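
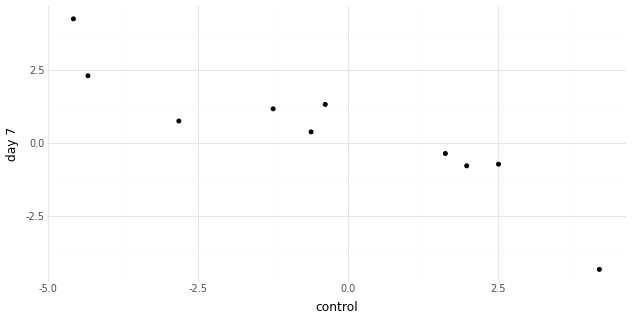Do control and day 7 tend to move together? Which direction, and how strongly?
Points are negatively correlated; strong (|r| ≈ 0.9).

negative, strong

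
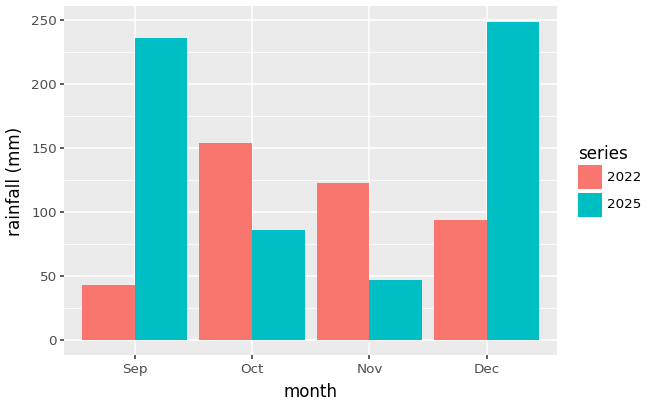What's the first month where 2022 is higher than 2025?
Oct

Sep: 2022 ≈ 50 vs 2025 ≈ 225 (not yet); Oct: 2022 ≈ 150 vs 2025 ≈ 75 (first crossover).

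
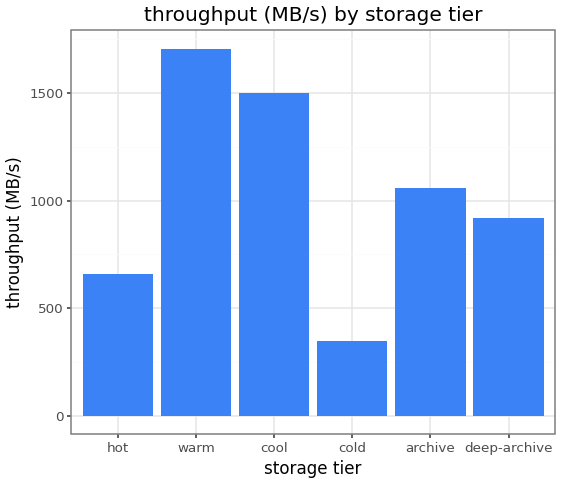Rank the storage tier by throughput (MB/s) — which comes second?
cool

Top 3: warm ≈ 1800, cool ≈ 1400, archive ≈ 1000.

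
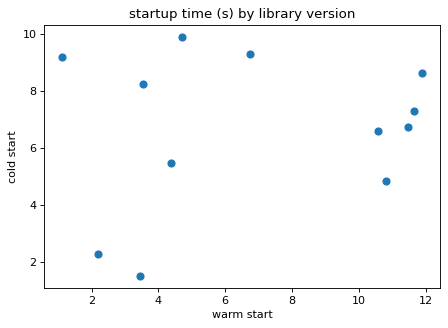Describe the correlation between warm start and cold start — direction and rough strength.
no clear correlation

Points are roughly uncorrelated; weak (|r| ≈ 0.2).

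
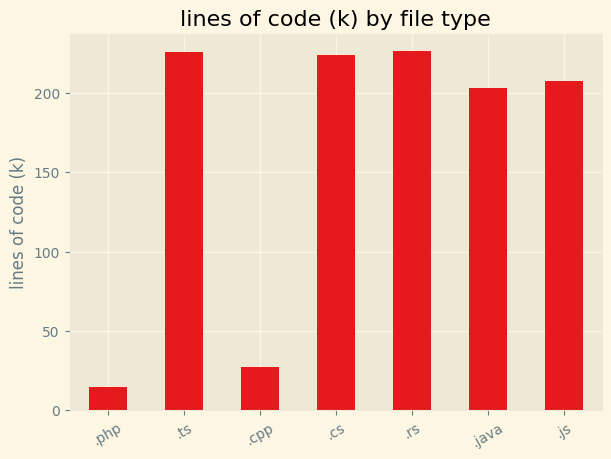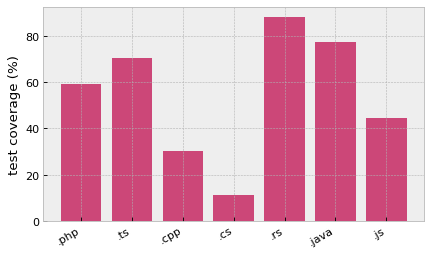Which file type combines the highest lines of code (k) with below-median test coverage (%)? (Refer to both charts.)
Chart 2 median test coverage (%) ≈ 60; below-median file types: .cpp, .cs, .js. Among those, .cs has the highest lines of code (k) (≈ 225).

.cs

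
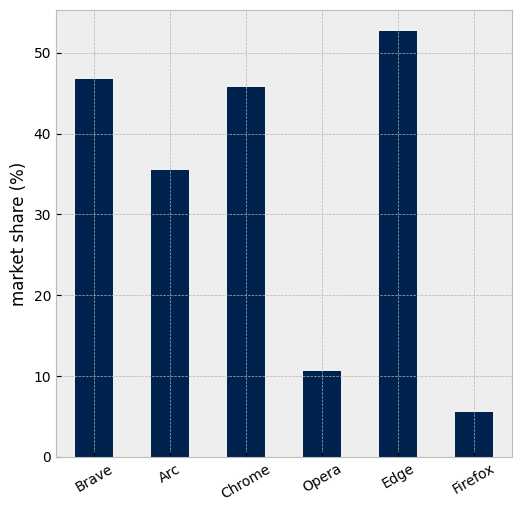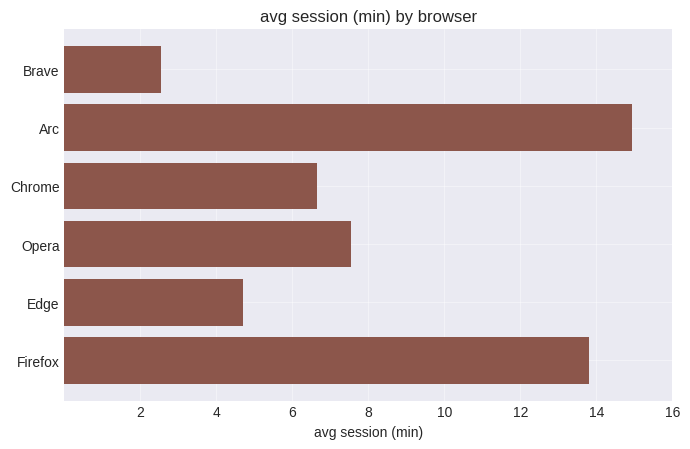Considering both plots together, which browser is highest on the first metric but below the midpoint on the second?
Chart 2 median avg session (min) ≈ 8; below-median browsers: Brave, Chrome, Edge. Among those, Edge has the highest market share (%) (≈ 55).

Edge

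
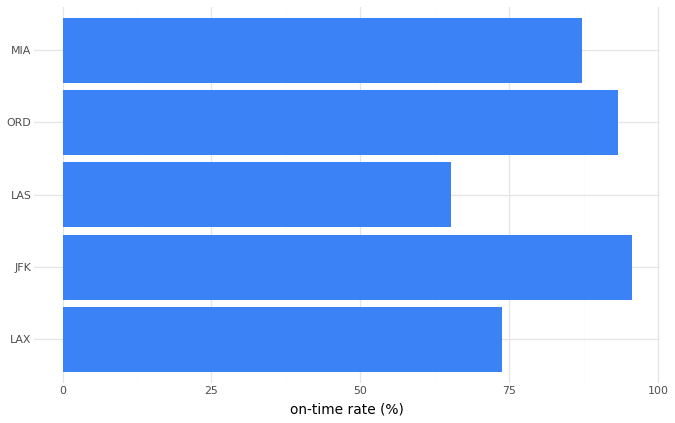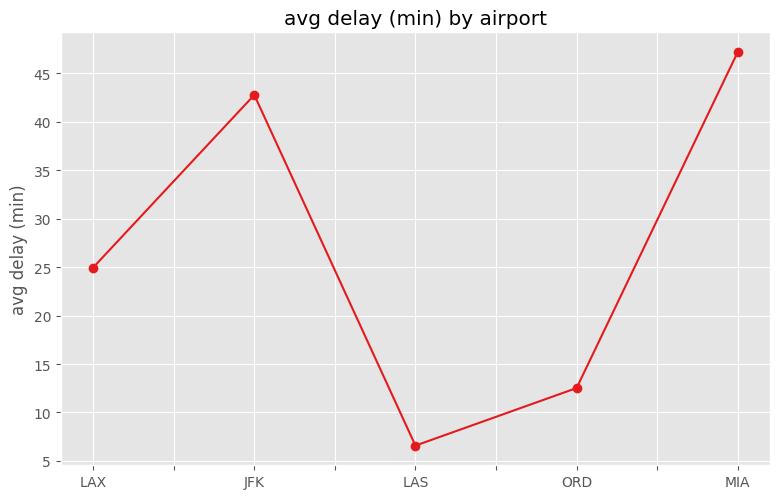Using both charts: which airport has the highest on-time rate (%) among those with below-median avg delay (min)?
ORD

Chart 2 median avg delay (min) ≈ 25; below-median airports: LAS, ORD. Among those, ORD has the highest on-time rate (%) (≈ 90).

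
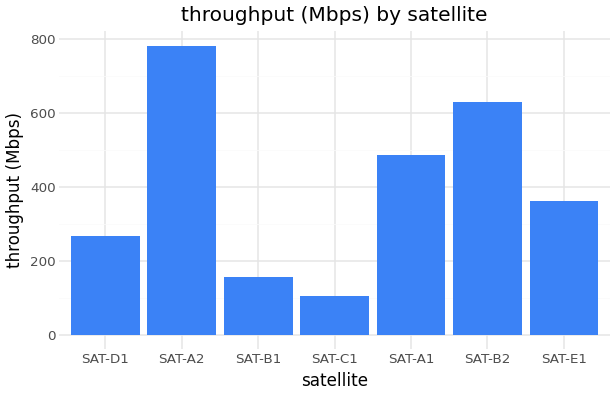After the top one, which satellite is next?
Top 3: SAT-A2 ≈ 800, SAT-B2 ≈ 600, SAT-A1 ≈ 500.

SAT-B2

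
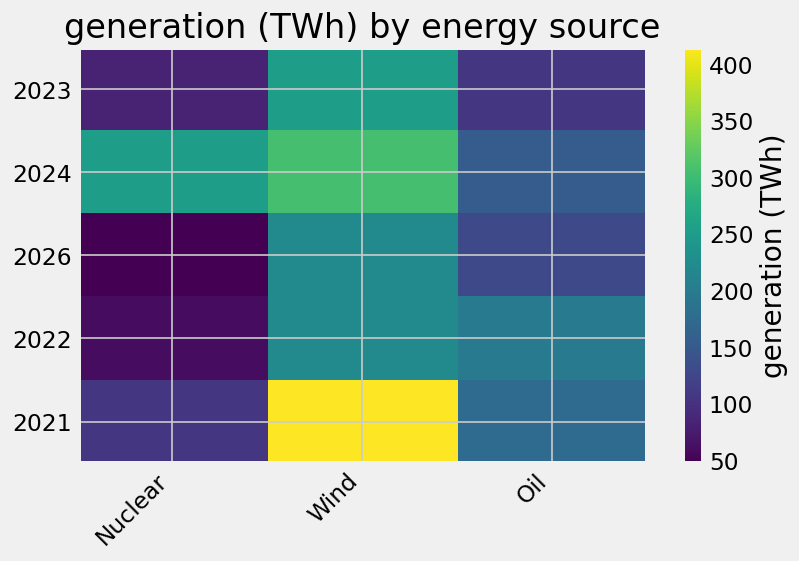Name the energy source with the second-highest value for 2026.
Oil

Top 3 for 2026: Wind ≈ 200, Oil ≈ 150, Nuclear ≈ 50.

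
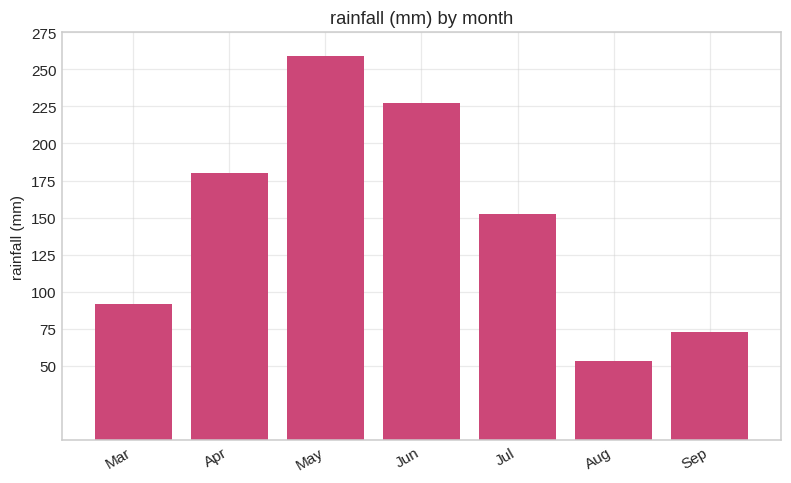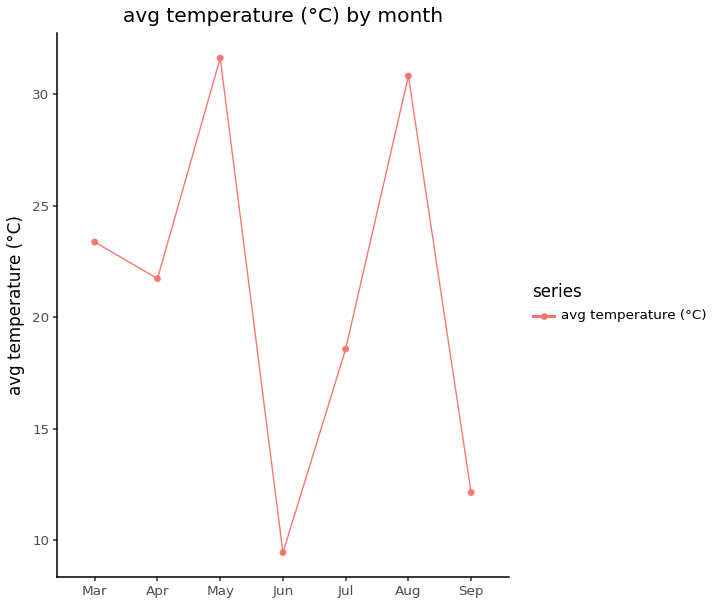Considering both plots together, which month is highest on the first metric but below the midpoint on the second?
Chart 2 median avg temperature (°C) ≈ 20; below-median months: Jun, Jul, Sep. Among those, Jun has the highest rainfall (mm) (≈ 225).

Jun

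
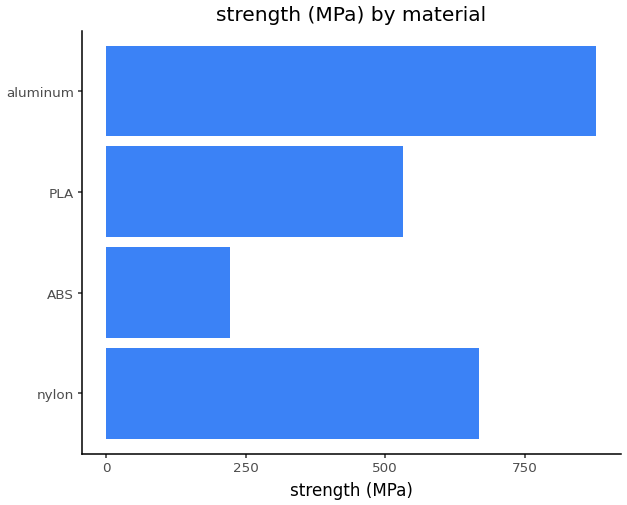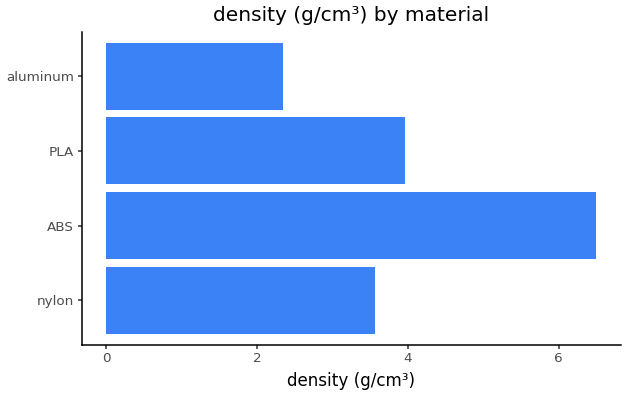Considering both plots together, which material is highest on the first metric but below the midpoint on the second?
Chart 2 median density (g/cm³) ≈ 4; below-median materials: nylon, aluminum. Among those, aluminum has the highest strength (MPa) (≈ 900).

aluminum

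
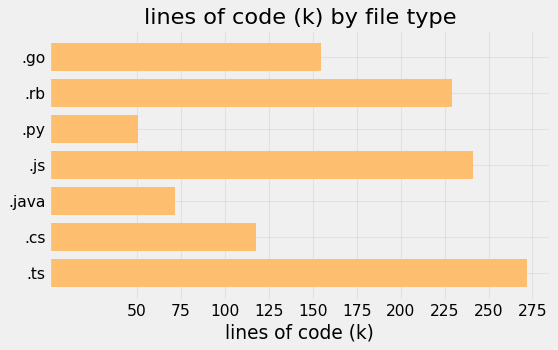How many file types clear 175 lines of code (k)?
3

Above 175: .rb, .js, .ts.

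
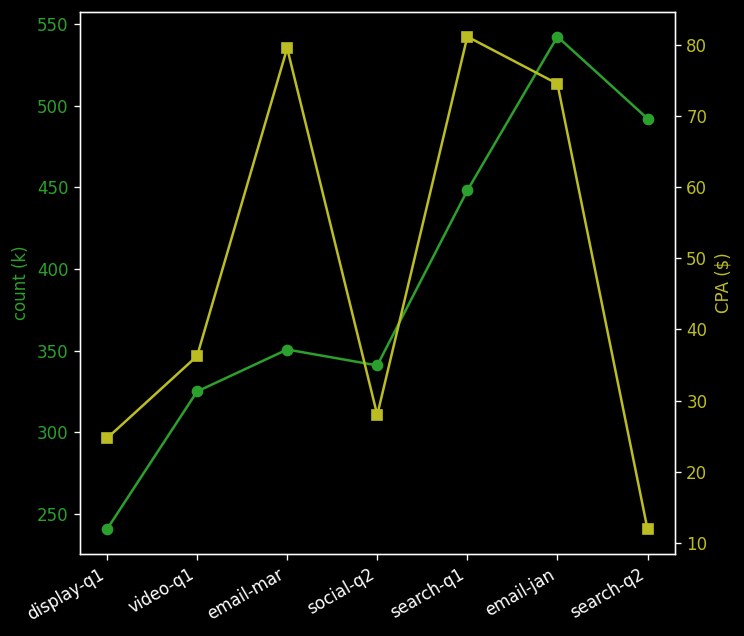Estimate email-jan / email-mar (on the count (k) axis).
≈ 1.57×

email-jan ≈ 550, email-mar ≈ 350; 550/350 ≈ 1.57.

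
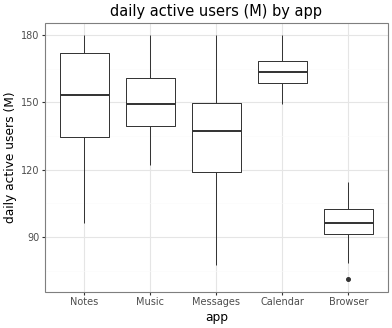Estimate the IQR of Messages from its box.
≈ 30

Q3 ≈ 150, Q1 ≈ 120; IQR ≈ 30.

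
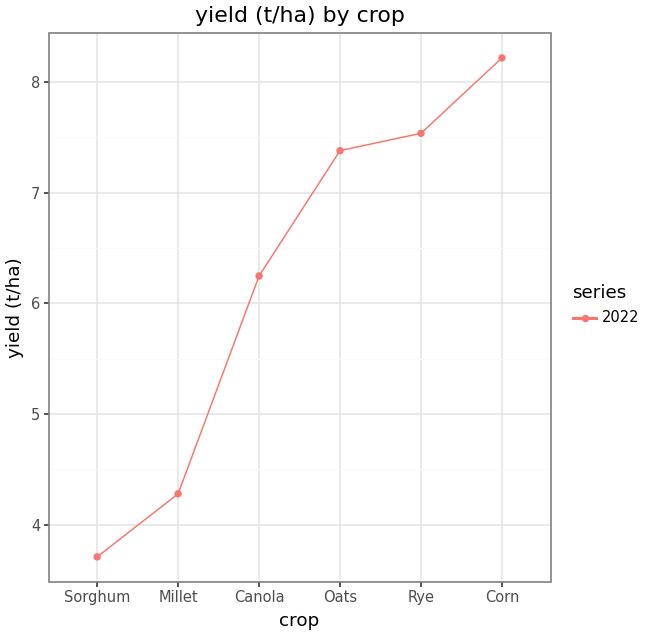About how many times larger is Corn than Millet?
Corn ≈ 8.0, Millet ≈ 4.5; 8.0/4.5 ≈ 1.78.

≈ 1.78×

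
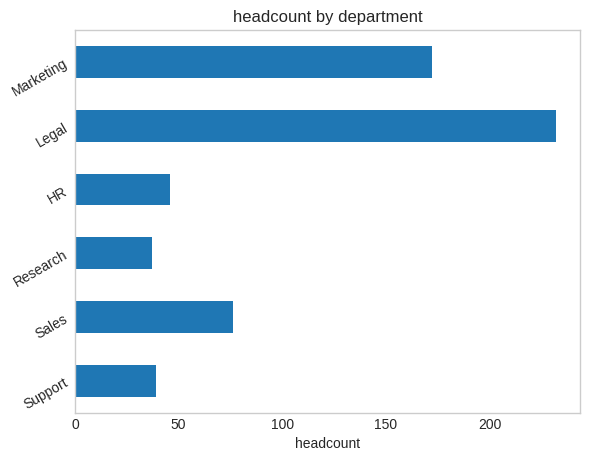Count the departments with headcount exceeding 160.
2

Above 160: Legal, Marketing.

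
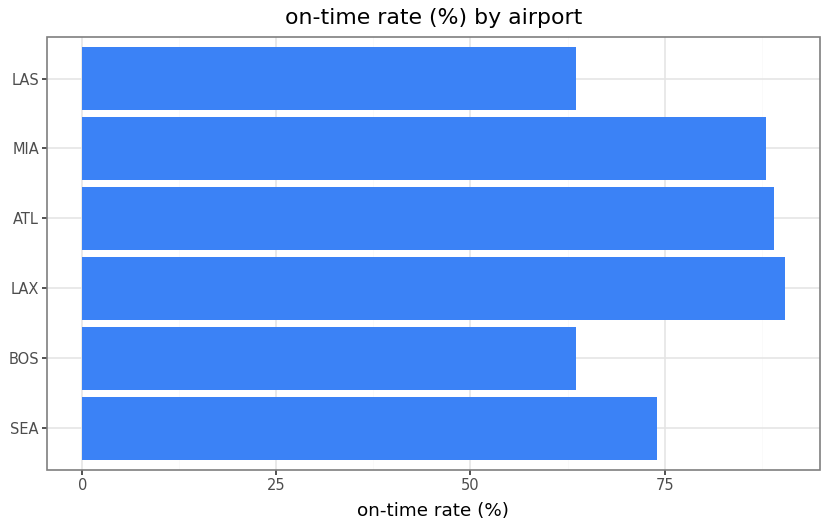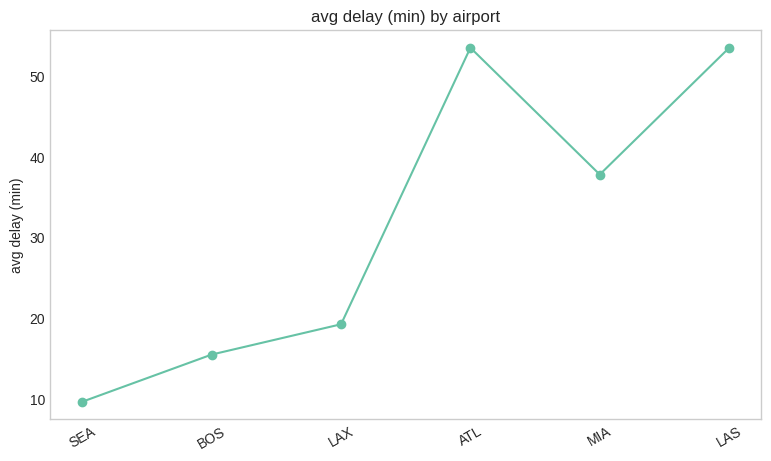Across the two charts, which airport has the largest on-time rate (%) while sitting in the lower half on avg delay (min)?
Chart 2 median avg delay (min) ≈ 30; below-median airports: SEA, BOS, LAX. Among those, LAX has the highest on-time rate (%) (≈ 90).

LAX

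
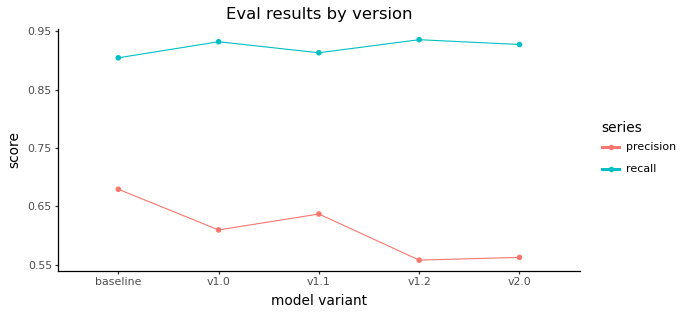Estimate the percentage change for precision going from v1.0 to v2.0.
v1.0 ≈ 0.60, v2.0 ≈ 0.55; (0.55 − 0.60) / 0.60 ≈ -8.3%.

≈ -8.3%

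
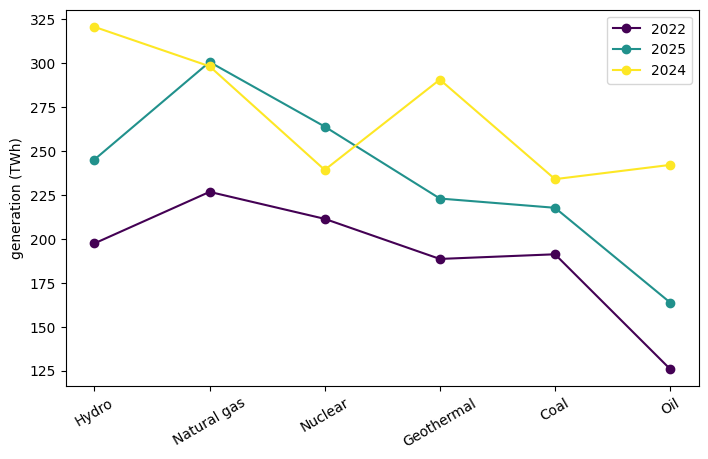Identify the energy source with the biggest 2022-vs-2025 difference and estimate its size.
Natural gas: 2022 ≈ 220, 2025 ≈ 300 → gap ≈ 80. Next-largest (Nuclear) is only ≈ 40.

Natural gas, ≈ 80 TWh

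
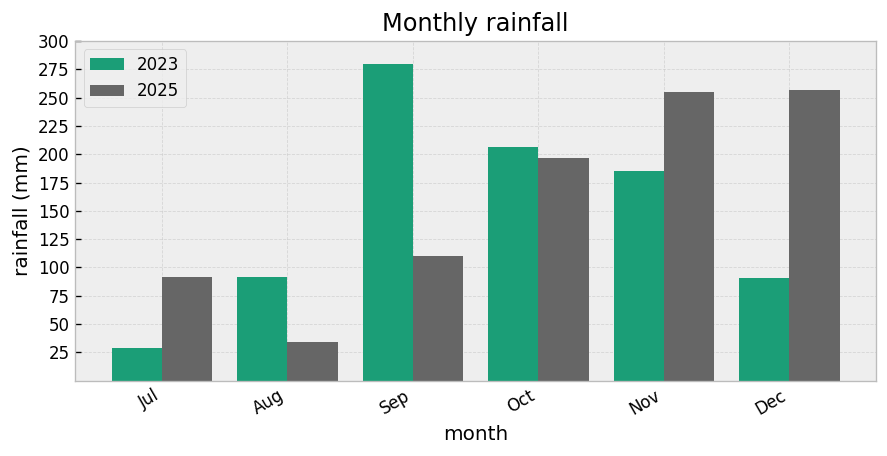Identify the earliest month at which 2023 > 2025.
Jul: 2023 ≈ 25 vs 2025 ≈ 100 (not yet); Aug: 2023 ≈ 100 vs 2025 ≈ 25 (first crossover).

Aug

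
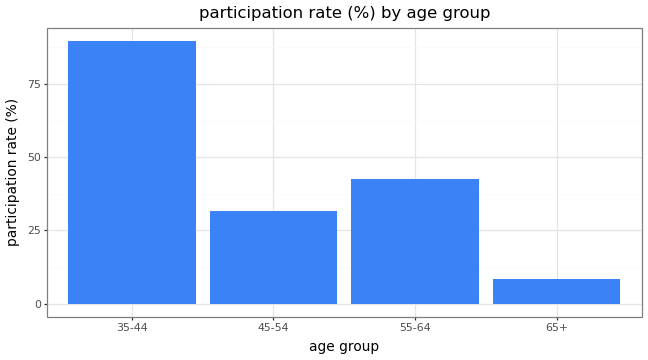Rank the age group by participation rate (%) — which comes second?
Top 3: 35-44 ≈ 90, 55-64 ≈ 40, 45-54 ≈ 30.

55-64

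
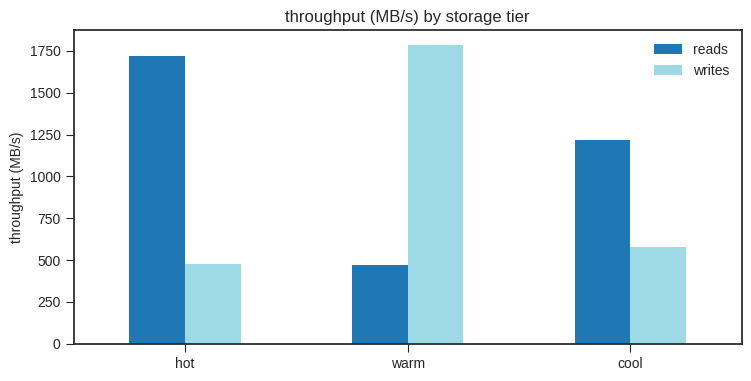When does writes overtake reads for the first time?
hot: writes ≈ 400 vs reads ≈ 1800 (not yet); warm: writes ≈ 1800 vs reads ≈ 400 (first crossover).

warm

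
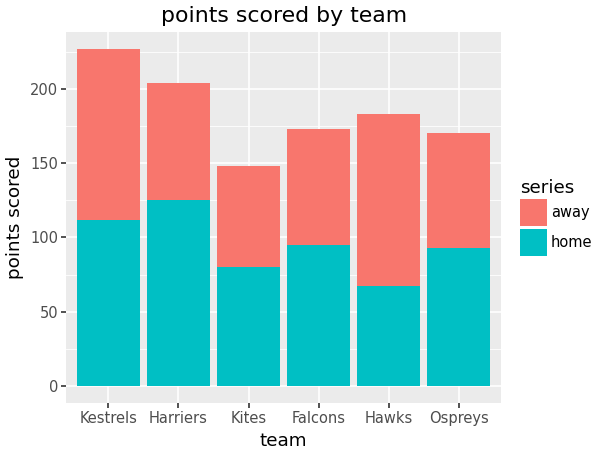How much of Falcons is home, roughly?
≈ 100

home top ≈ 100, bottom ≈ 0; segment ≈ 100.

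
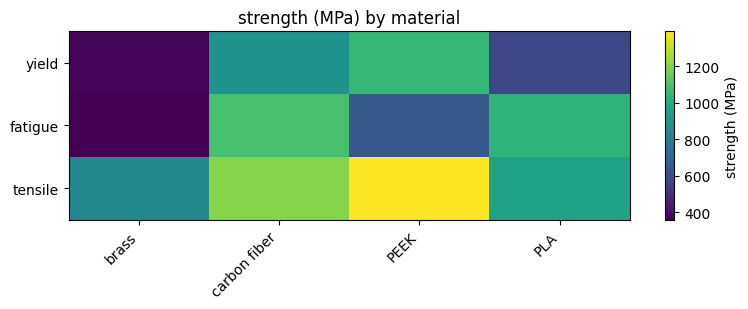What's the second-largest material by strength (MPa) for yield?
Top 3 for yield: PEEK ≈ 1000, carbon fiber ≈ 900, PLA ≈ 600.

carbon fiber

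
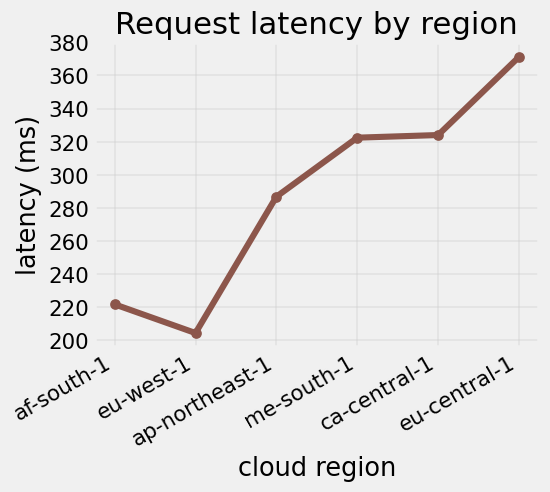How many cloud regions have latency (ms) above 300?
3

Above 300: me-south-1, ca-central-1, eu-central-1.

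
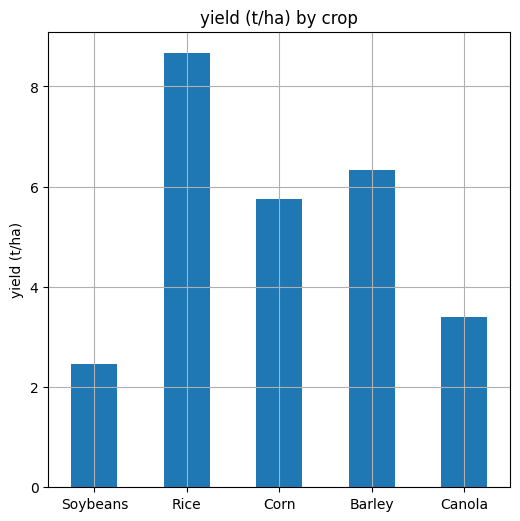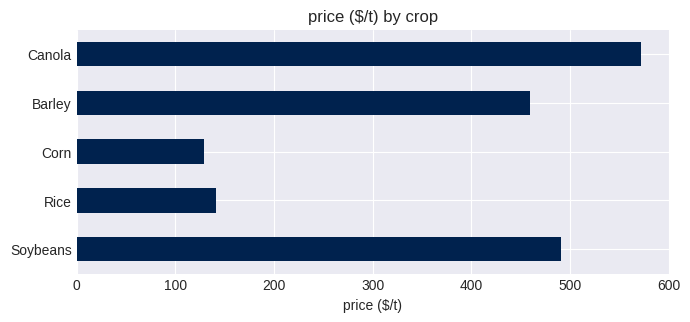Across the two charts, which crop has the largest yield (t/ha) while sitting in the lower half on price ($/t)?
Rice

Chart 2 median price ($/t) ≈ 500; below-median crops: Rice, Corn. Among those, Rice has the highest yield (t/ha) (≈ 9).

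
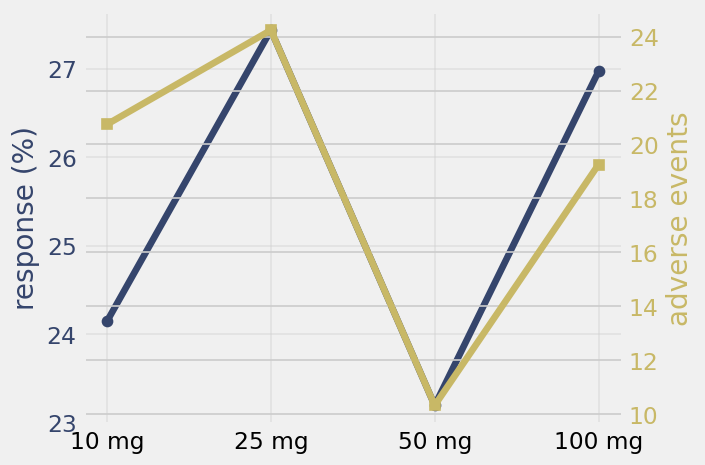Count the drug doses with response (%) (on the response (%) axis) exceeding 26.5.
2

Above 26.5: 25 mg, 100 mg.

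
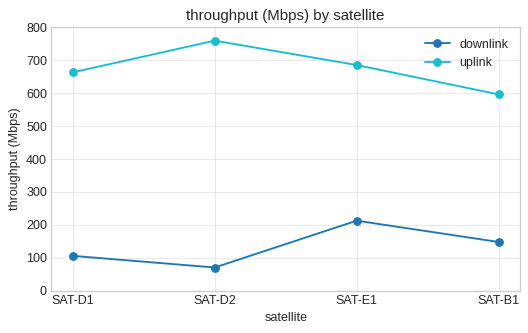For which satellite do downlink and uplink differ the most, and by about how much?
SAT-D2: downlink ≈ 100, uplink ≈ 800 → gap ≈ 700. Next-largest (SAT-D1) is only ≈ 600.

SAT-D2, ≈ 700 Mbps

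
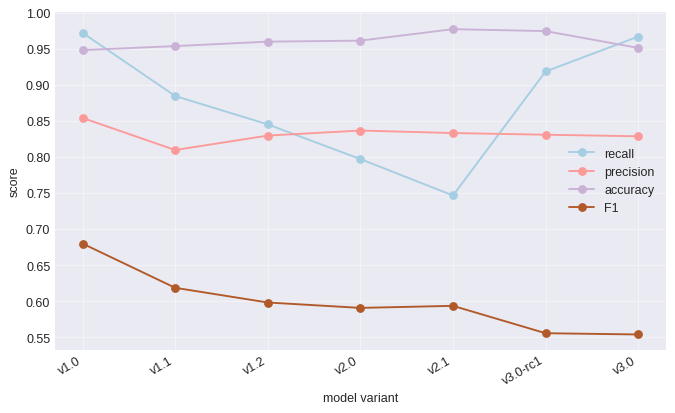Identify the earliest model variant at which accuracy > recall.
v1.1

v1.0: accuracy ≈ 0.95 vs recall ≈ 0.95 (not yet); v1.1: accuracy ≈ 0.95 vs recall ≈ 0.90 (first crossover).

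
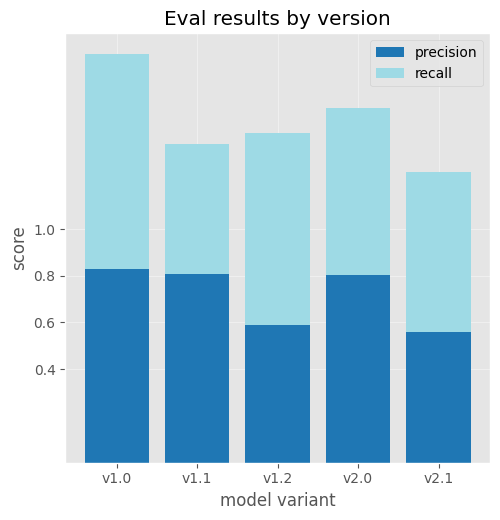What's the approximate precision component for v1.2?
≈ 0.6

precision top ≈ 0.6, bottom ≈ 0.0; segment ≈ 0.6.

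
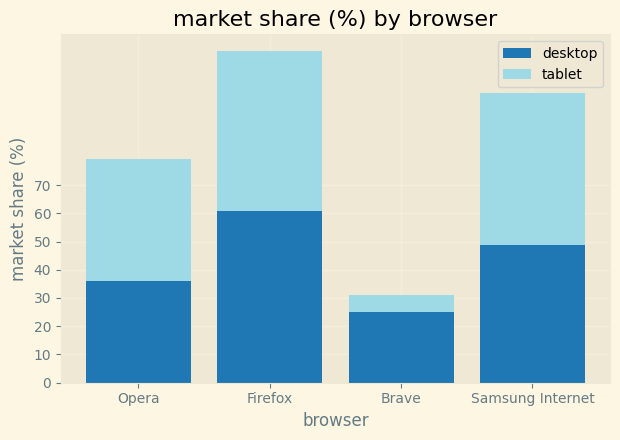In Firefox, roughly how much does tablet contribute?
≈ 60

tablet top ≈ 120, bottom ≈ 60; segment ≈ 60.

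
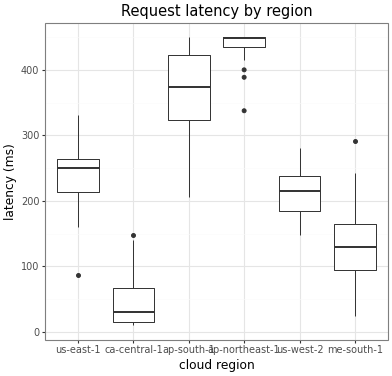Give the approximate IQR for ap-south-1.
Q3 ≈ 400, Q1 ≈ 300; IQR ≈ 100.

≈ 100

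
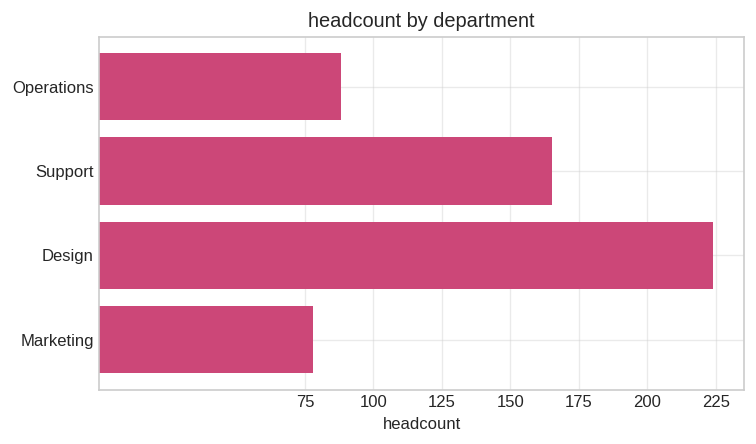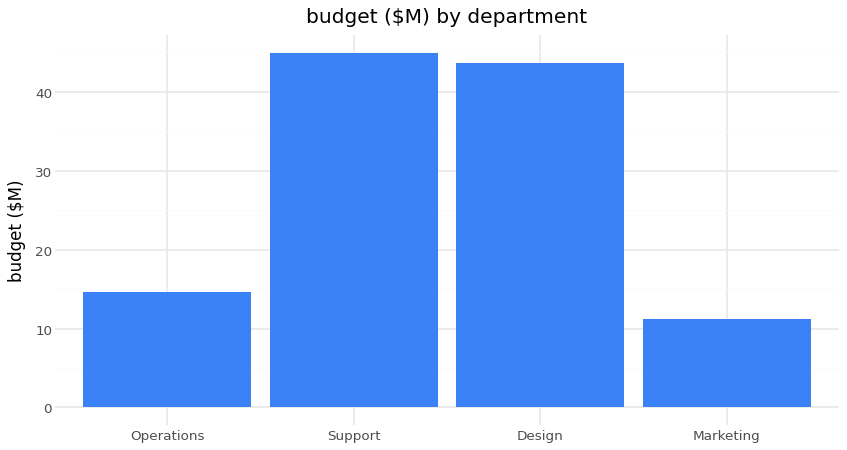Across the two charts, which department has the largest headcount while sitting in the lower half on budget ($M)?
Operations

Chart 2 median budget ($M) ≈ 30; below-median departments: Operations, Marketing. Among those, Operations has the highest headcount (≈ 100).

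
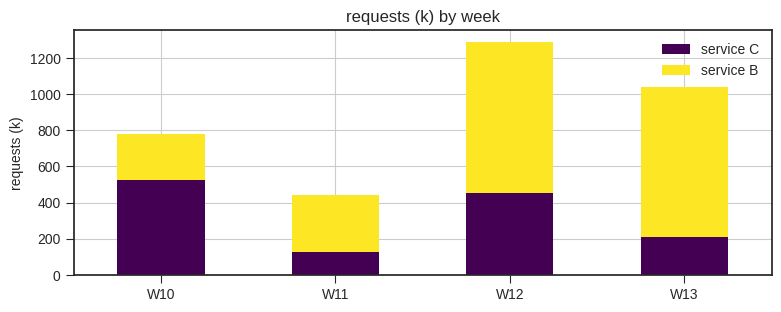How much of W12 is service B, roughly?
≈ 800

service B top ≈ 1200, bottom ≈ 400; segment ≈ 800.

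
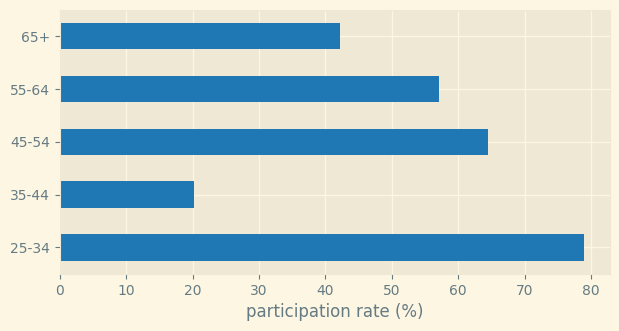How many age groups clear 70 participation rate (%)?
Above 70: 25-34.

1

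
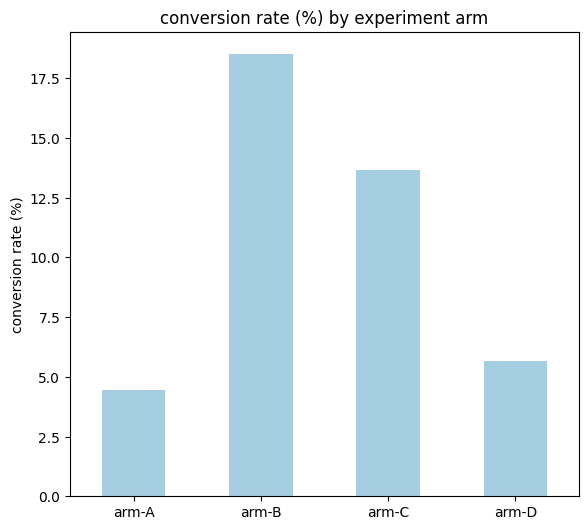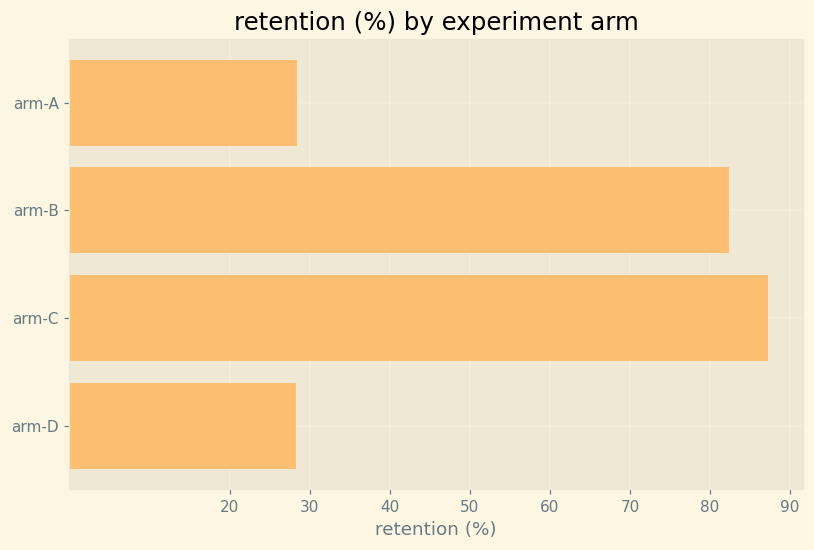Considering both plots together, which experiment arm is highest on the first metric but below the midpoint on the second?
Chart 2 median retention (%) ≈ 60; below-median experiment arms: arm-A, arm-D. Among those, arm-D has the highest conversion rate (%) (≈ 6).

arm-D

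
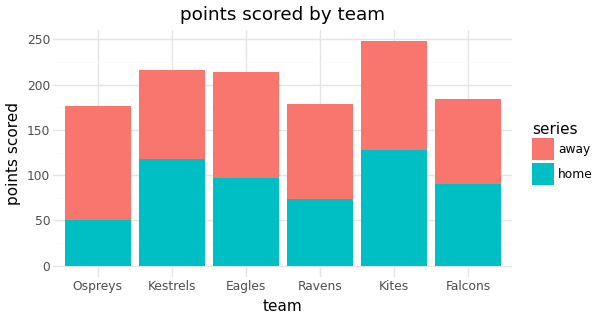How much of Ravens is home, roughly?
≈ 75

home top ≈ 75, bottom ≈ 0; segment ≈ 75.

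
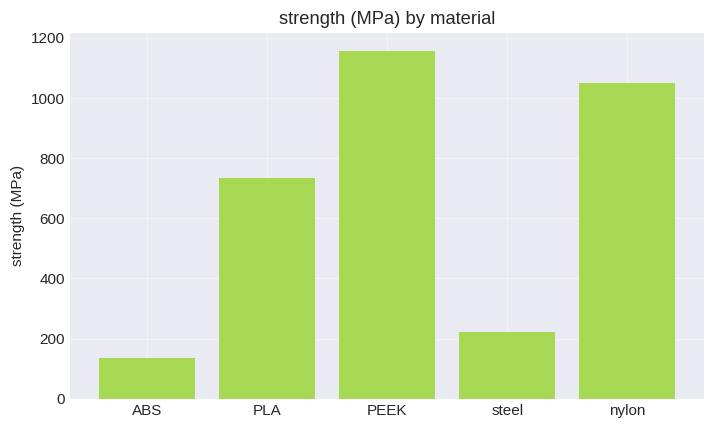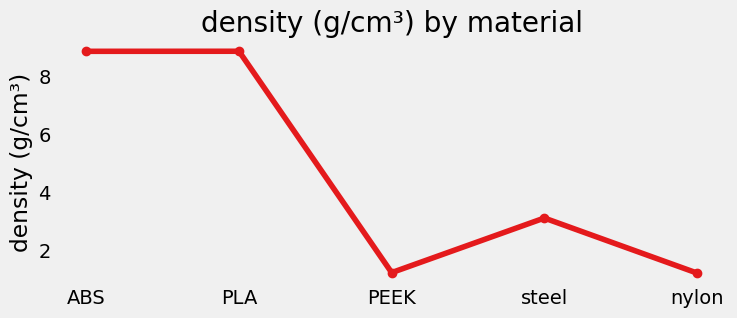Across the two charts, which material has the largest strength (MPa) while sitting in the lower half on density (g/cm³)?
PEEK

Chart 2 median density (g/cm³) ≈ 3; below-median materials: PEEK, nylon. Among those, PEEK has the highest strength (MPa) (≈ 1200).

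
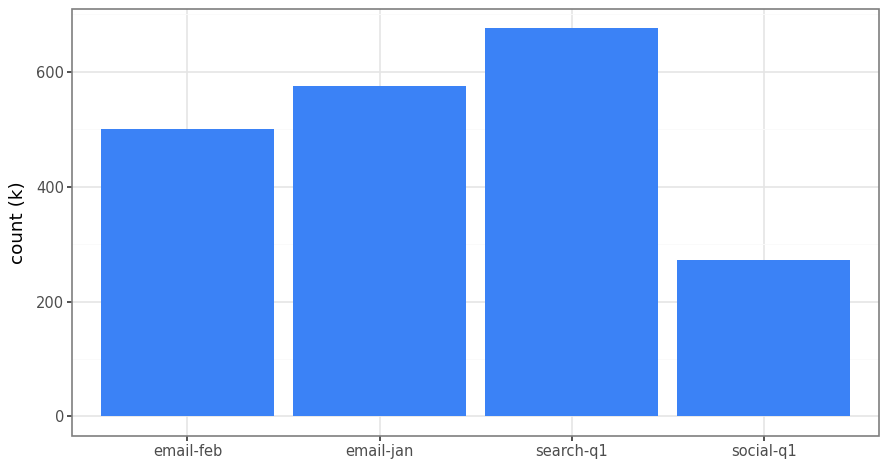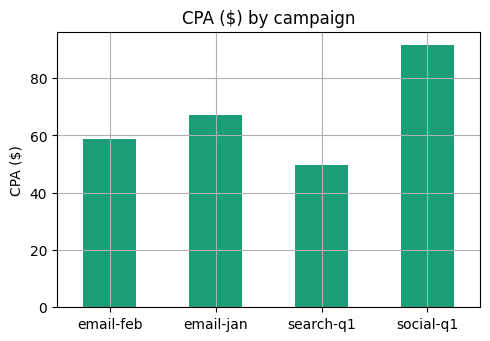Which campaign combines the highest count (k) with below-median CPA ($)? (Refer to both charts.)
search-q1

Chart 2 median CPA ($) ≈ 60; below-median campaigns: email-feb, search-q1. Among those, search-q1 has the highest count (k) (≈ 700).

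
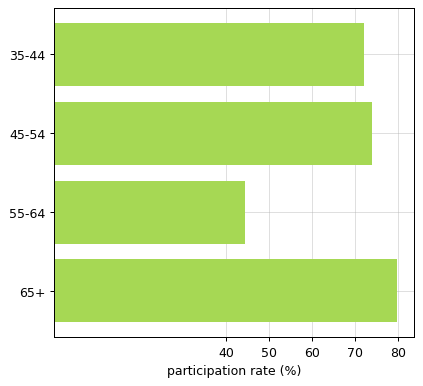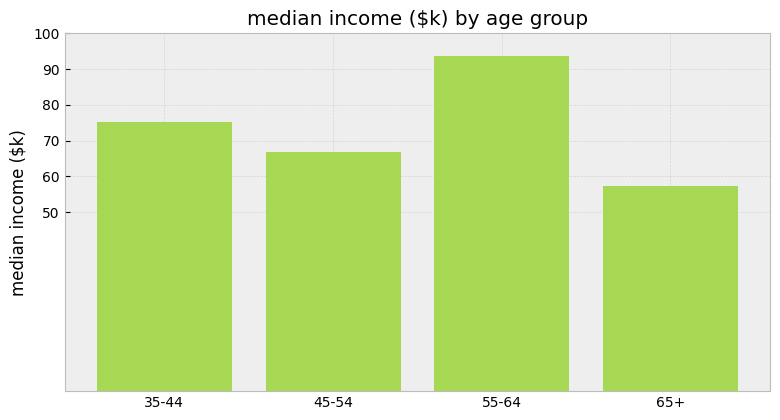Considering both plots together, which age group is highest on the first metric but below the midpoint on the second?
Chart 2 median median income ($k) ≈ 70; below-median age groups: 45-54, 65+. Among those, 65+ has the highest participation rate (%) (≈ 80).

65+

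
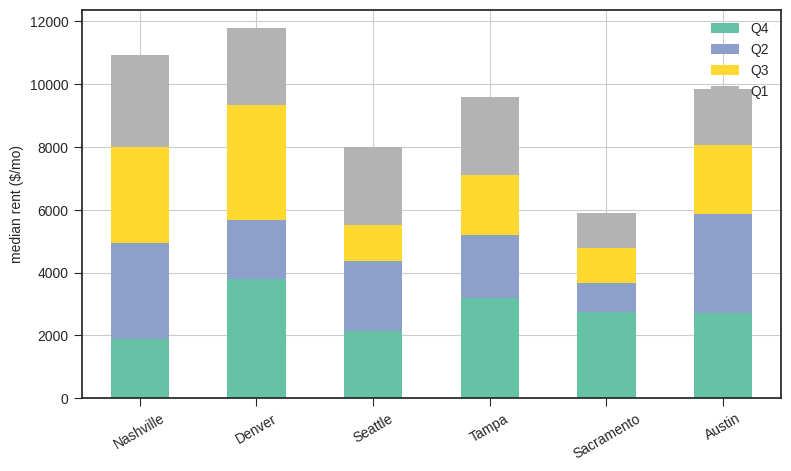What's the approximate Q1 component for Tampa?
≈ 3000

Q1 top ≈ 10000, bottom ≈ 7000; segment ≈ 3000.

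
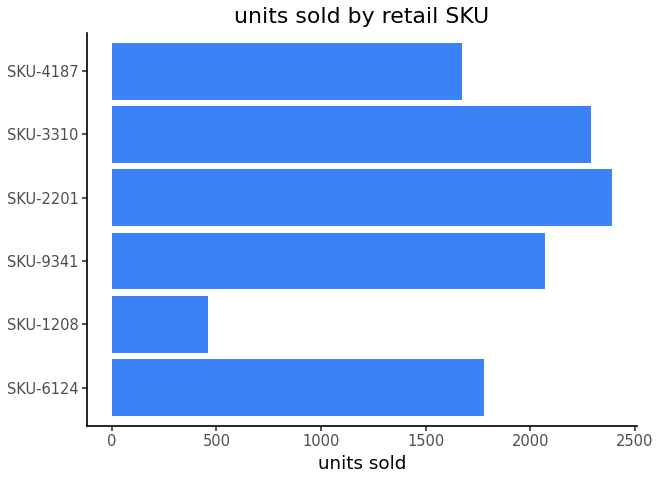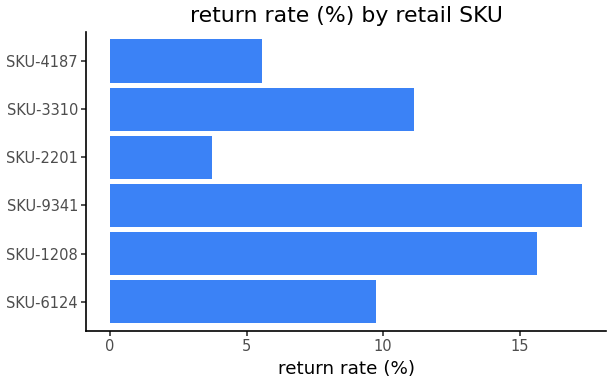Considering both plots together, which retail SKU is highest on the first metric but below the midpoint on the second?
Chart 2 median return rate (%) ≈ 10; below-median retail SKUs: SKU-6124, SKU-2201, SKU-4187. Among those, SKU-2201 has the highest units sold (≈ 2500).

SKU-2201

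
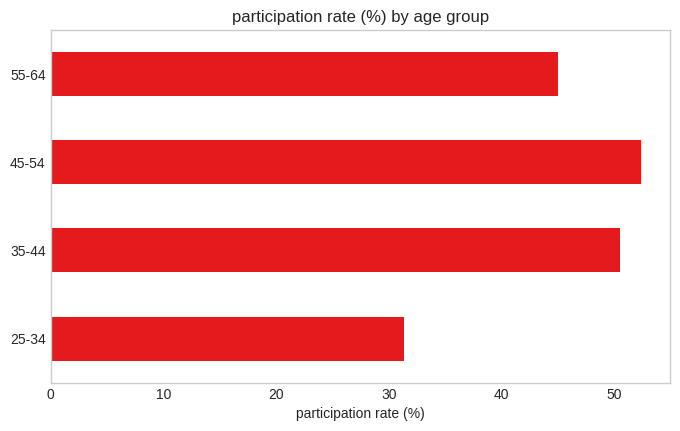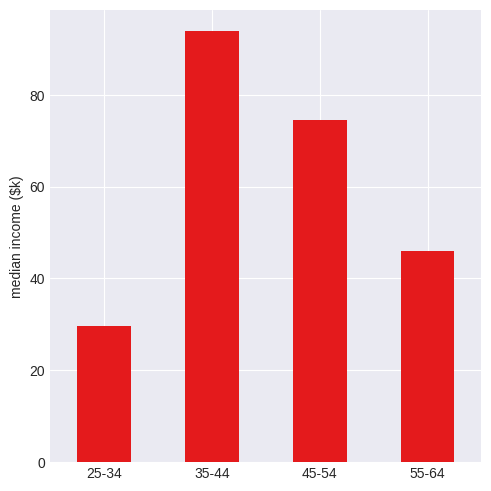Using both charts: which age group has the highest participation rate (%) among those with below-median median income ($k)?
Chart 2 median median income ($k) ≈ 60; below-median age groups: 25-34, 55-64. Among those, 55-64 has the highest participation rate (%) (≈ 45).

55-64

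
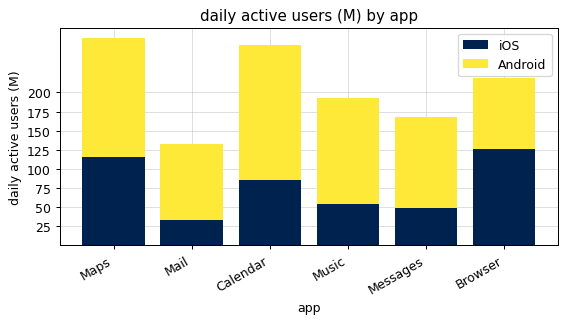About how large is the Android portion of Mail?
≈ 100

Android top ≈ 125, bottom ≈ 25; segment ≈ 100.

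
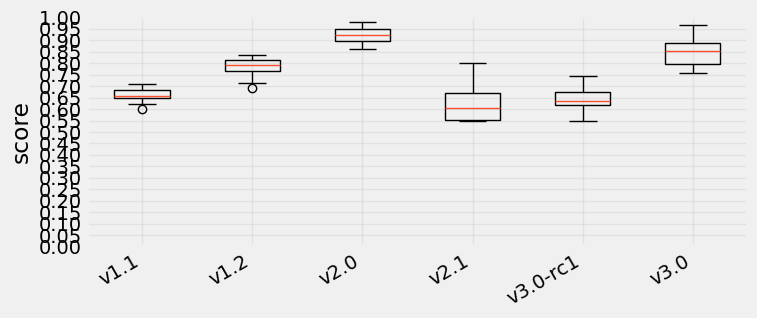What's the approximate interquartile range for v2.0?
≈ 0.05

Q3 ≈ 0.95, Q1 ≈ 0.90; IQR ≈ 0.05.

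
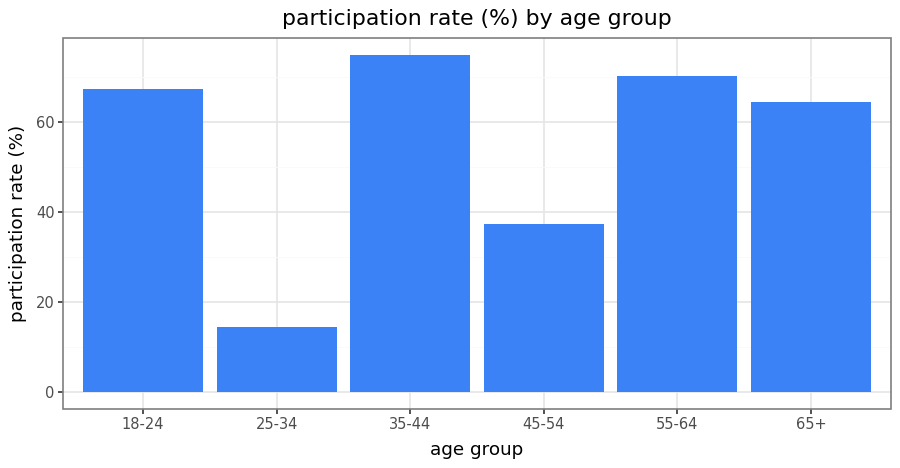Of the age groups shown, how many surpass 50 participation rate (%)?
Above 50: 18-24, 35-44, 55-64, 65+.

4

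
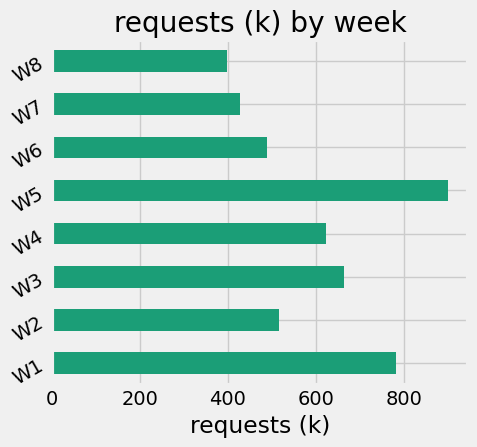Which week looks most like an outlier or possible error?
W5

W5 ≈ 900; the rest sit between ≈ 400 and ≈ 800.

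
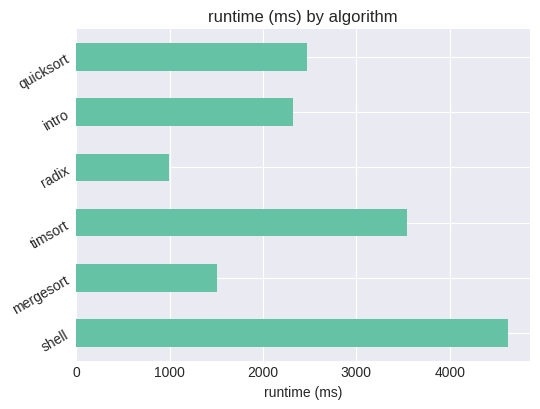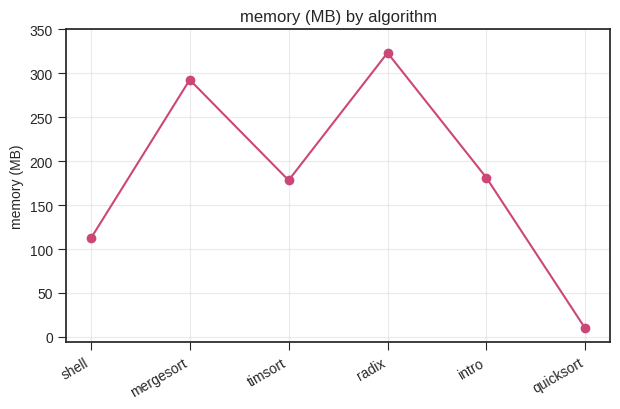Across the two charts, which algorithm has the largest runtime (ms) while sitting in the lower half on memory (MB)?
shell

Chart 2 median memory (MB) ≈ 200; below-median algorithms: shell, timsort, quicksort. Among those, shell has the highest runtime (ms) (≈ 4500).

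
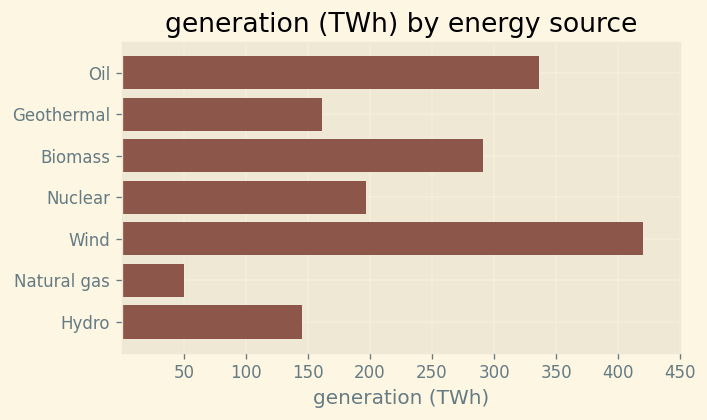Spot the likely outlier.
Wind ≈ 400; the rest sit between ≈ 50 and ≈ 350.

Wind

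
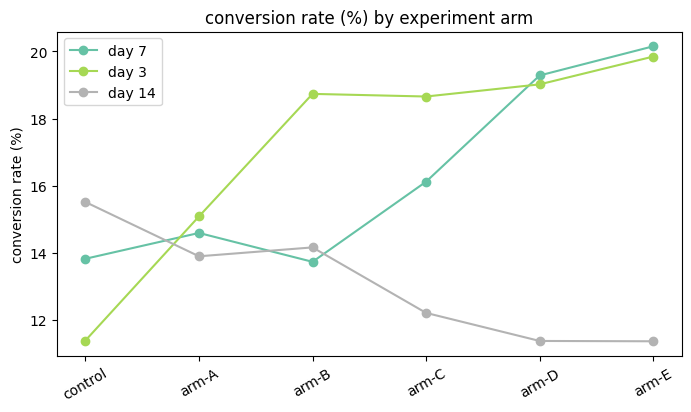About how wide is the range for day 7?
Max arm-E ≈ 20, min arm-B ≈ 14; range ≈ 6.

≈ 6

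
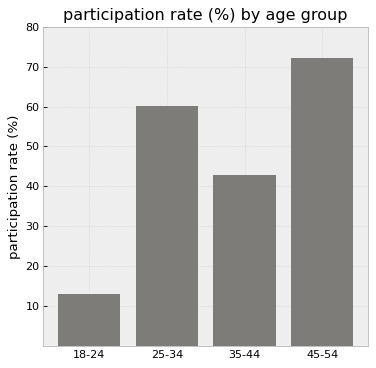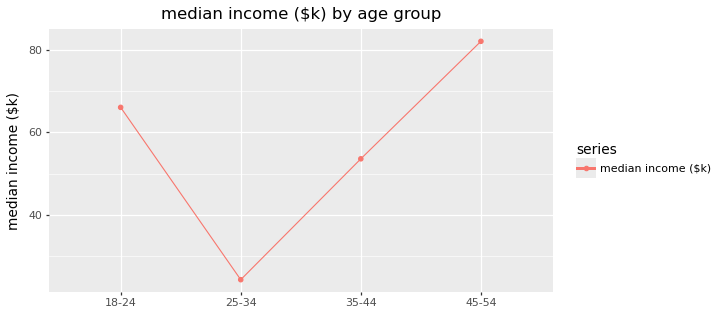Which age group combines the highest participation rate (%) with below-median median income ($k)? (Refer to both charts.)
25-34

Chart 2 median median income ($k) ≈ 60; below-median age groups: 25-34, 35-44. Among those, 25-34 has the highest participation rate (%) (≈ 60).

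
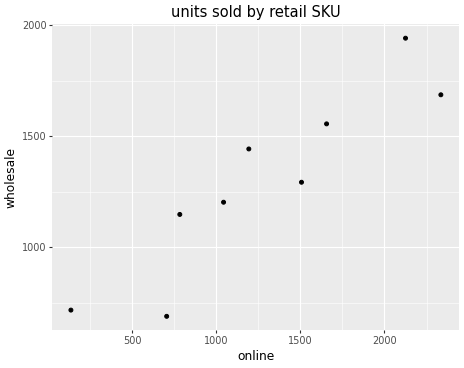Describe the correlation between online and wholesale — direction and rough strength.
Points are positively correlated; strong (|r| ≈ 0.9).

positive, strong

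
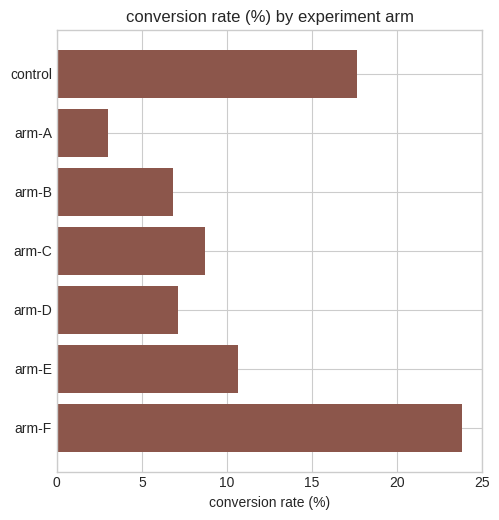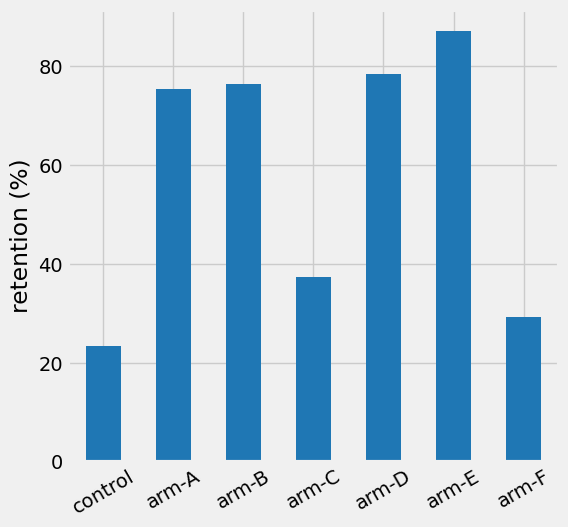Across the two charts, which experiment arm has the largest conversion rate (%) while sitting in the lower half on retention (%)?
Chart 2 median retention (%) ≈ 80; below-median experiment arms: control, arm-C, arm-F. Among those, arm-F has the highest conversion rate (%) (≈ 25).

arm-F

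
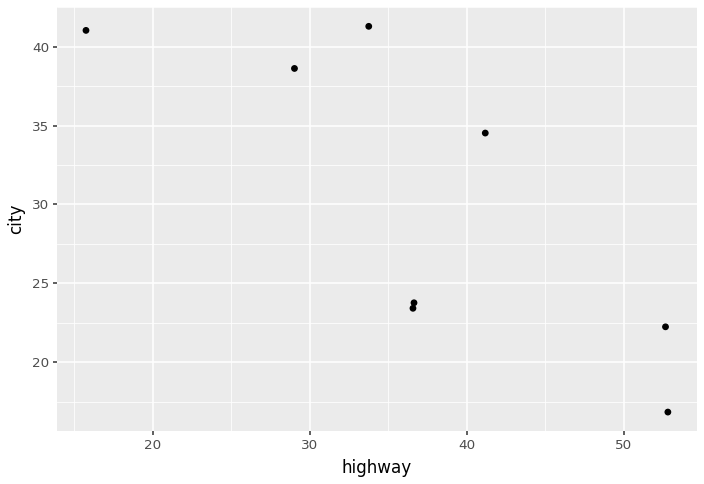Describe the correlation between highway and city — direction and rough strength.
Points are negatively correlated; strong (|r| ≈ 0.8).

negative, strong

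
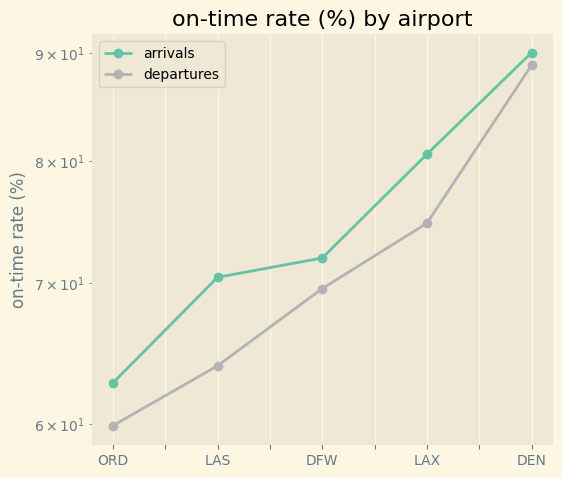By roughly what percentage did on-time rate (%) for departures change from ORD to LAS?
≈ +8.3%

ORD ≈ 60, LAS ≈ 65; (65 − 60) / 60 ≈ +8.3%.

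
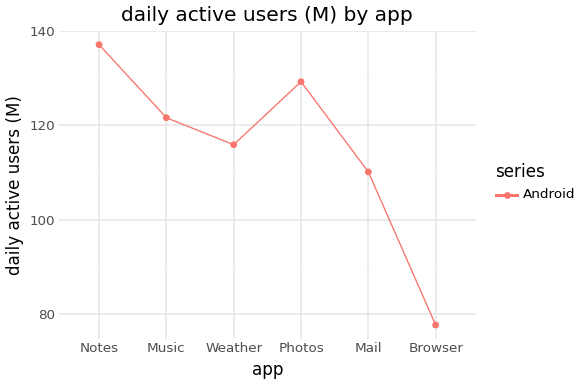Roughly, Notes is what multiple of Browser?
Notes ≈ 135, Browser ≈ 80; 135/80 ≈ 1.69.

≈ 1.69×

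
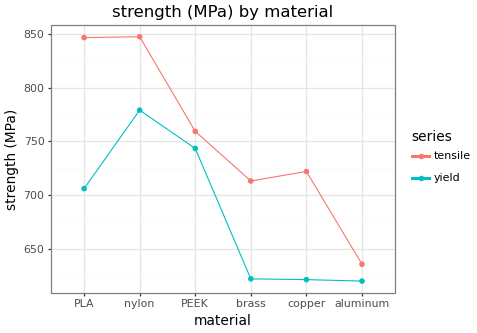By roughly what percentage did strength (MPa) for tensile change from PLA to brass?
PLA ≈ 840, brass ≈ 720; (720 − 840) / 840 ≈ -14.3%.

≈ -14.3%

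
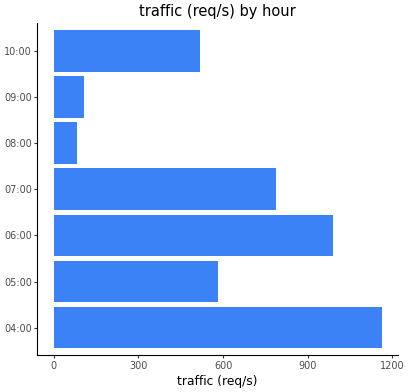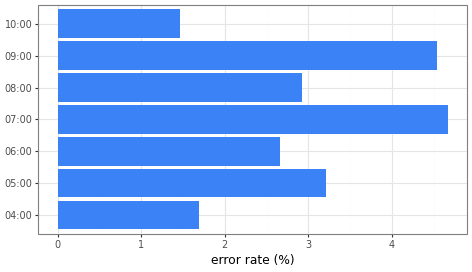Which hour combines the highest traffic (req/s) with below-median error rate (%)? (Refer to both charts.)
Chart 2 median error rate (%) ≈ 3; below-median hours: 04:00, 06:00, 10:00. Among those, 04:00 has the highest traffic (req/s) (≈ 1200).

04:00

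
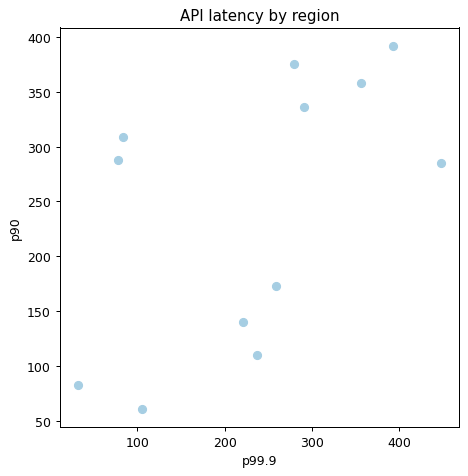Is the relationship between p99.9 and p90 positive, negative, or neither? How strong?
positive, moderate

Points are positively correlated; moderate (|r| ≈ 0.5).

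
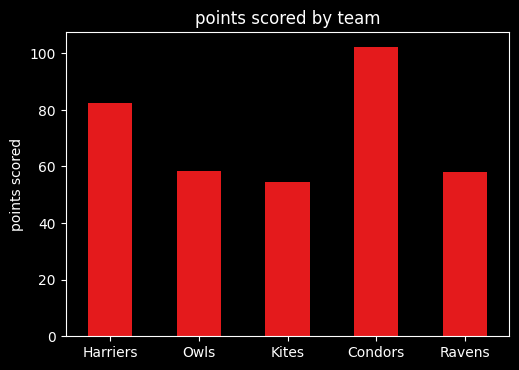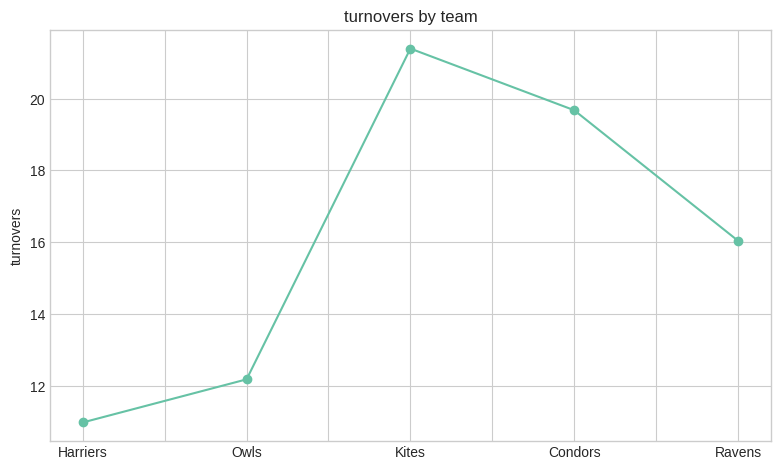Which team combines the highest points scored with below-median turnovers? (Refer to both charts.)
Chart 2 median turnovers ≈ 16; below-median teams: Harriers, Owls. Among those, Harriers has the highest points scored (≈ 80).

Harriers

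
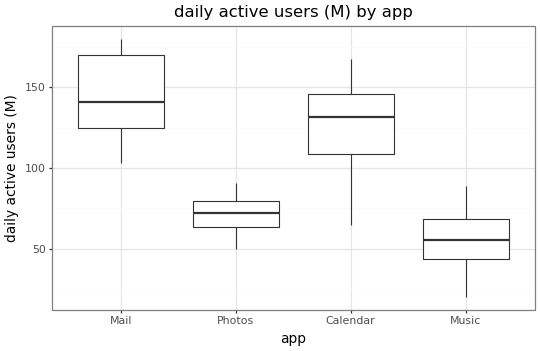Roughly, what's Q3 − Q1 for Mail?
≈ 50

Q3 ≈ 170, Q1 ≈ 120; IQR ≈ 50.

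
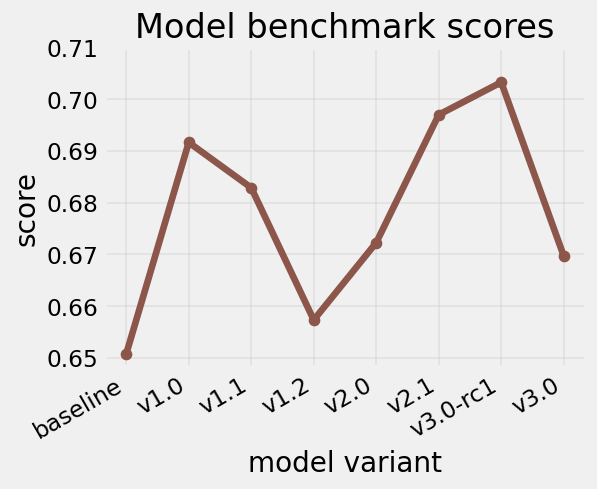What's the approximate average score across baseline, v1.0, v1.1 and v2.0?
(0.65 + 0.69 + 0.68 + 0.67) / 4 ≈ 0.67.

≈ 0.67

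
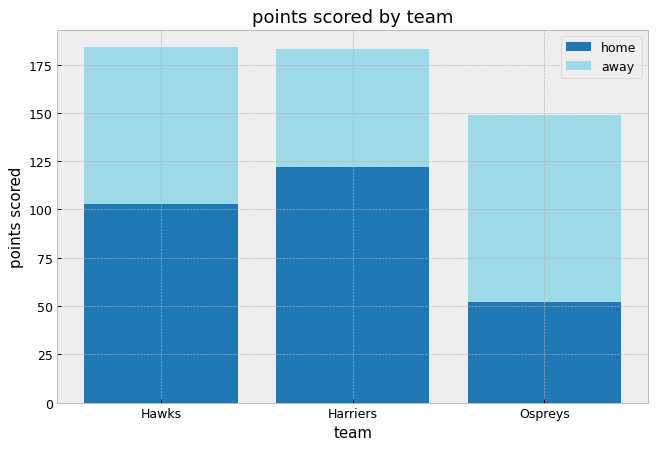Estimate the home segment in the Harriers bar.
home top ≈ 120, bottom ≈ 0; segment ≈ 120.

≈ 120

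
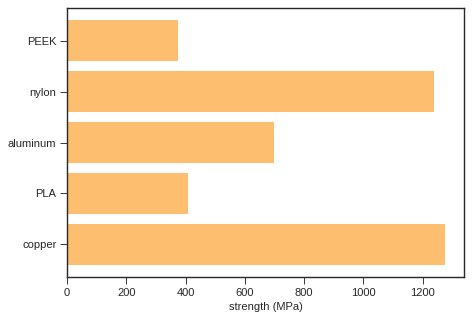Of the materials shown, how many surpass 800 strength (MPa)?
Above 800: nylon, copper.

2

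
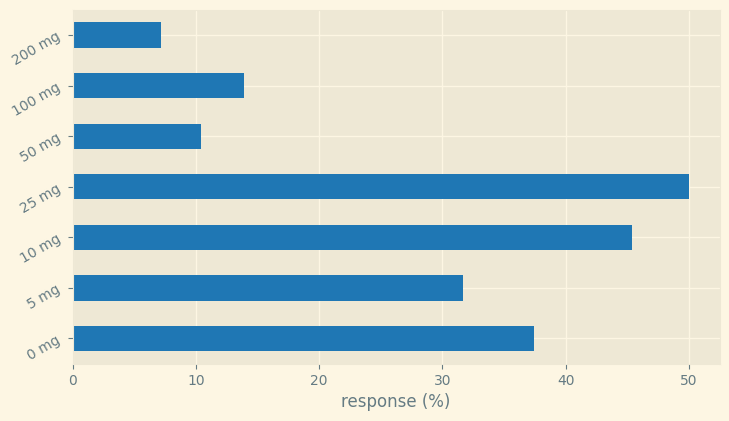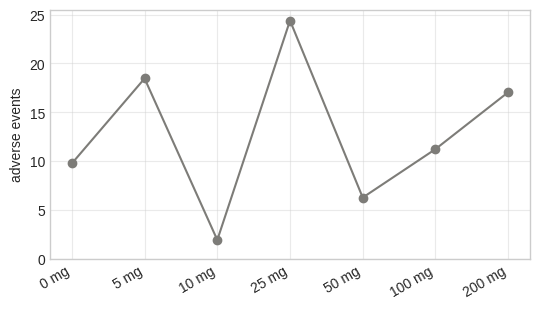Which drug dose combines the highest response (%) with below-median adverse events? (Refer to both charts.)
Chart 2 median adverse events ≈ 10; below-median drug doses: 0 mg, 10 mg, 50 mg. Among those, 10 mg has the highest response (%) (≈ 45).

10 mg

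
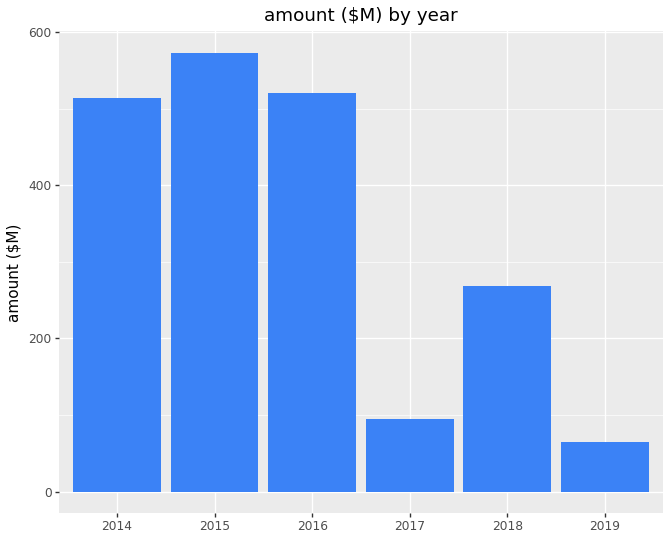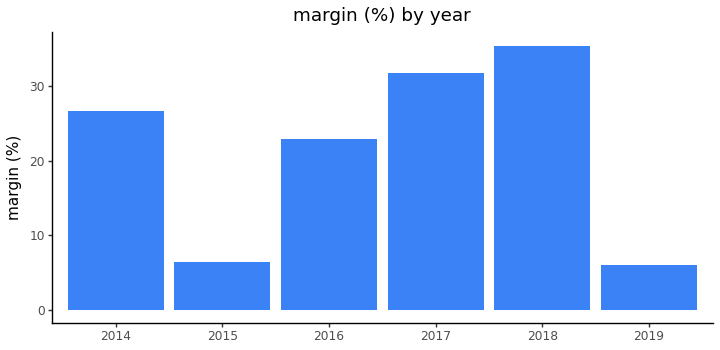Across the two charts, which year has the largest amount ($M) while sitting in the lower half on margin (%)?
Chart 2 median margin (%) ≈ 25; below-median years: 2015, 2016, 2019. Among those, 2015 has the highest amount ($M) (≈ 600).

2015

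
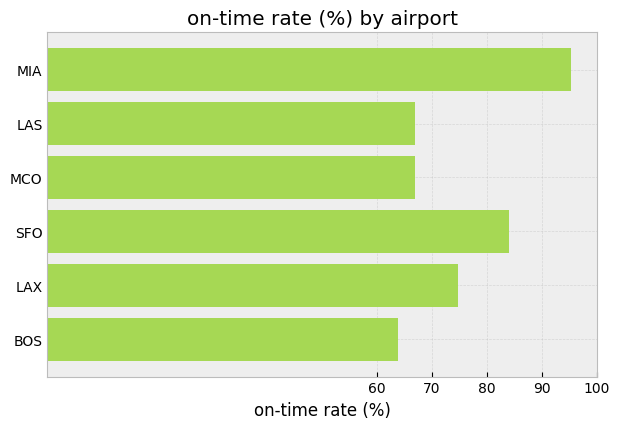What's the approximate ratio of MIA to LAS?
MIA ≈ 100, LAS ≈ 70; 100/70 ≈ 1.43.

≈ 1.43×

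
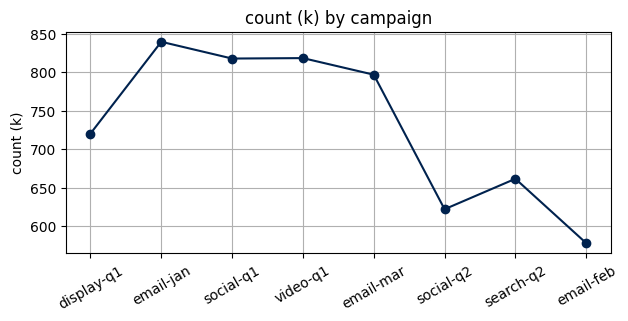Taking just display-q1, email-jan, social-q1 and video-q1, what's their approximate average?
≈ 806

(725 + 850 + 825 + 825) / 4 ≈ 806.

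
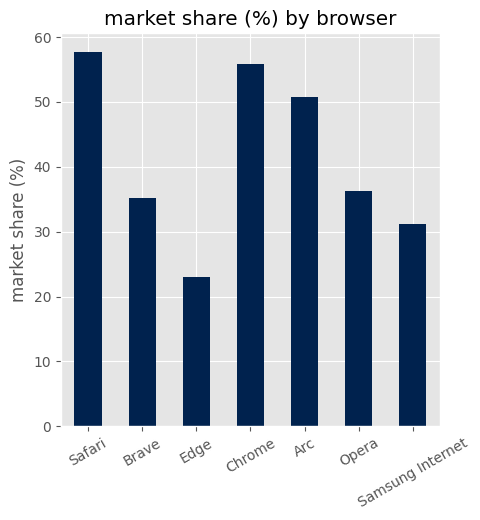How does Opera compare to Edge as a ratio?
Opera ≈ 35, Edge ≈ 25; 35/25 ≈ 1.4.

≈ 1.4×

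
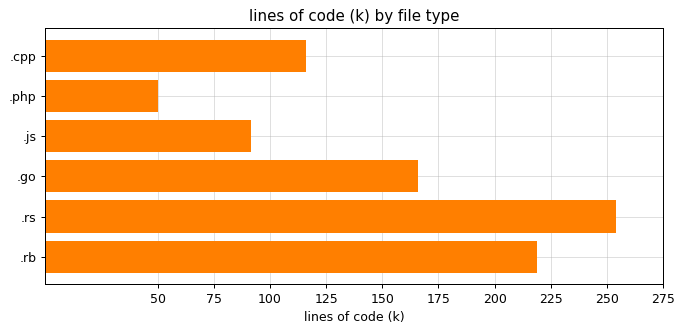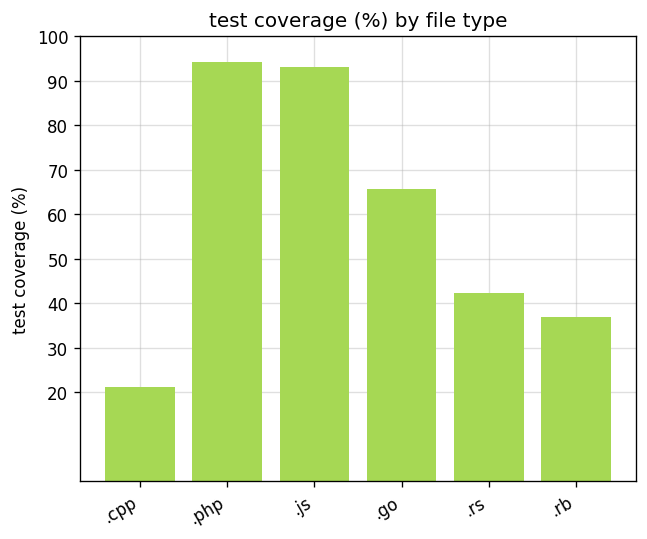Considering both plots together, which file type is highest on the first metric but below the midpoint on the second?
Chart 2 median test coverage (%) ≈ 50; below-median file types: .cpp, .rs, .rb. Among those, .rs has the highest lines of code (k) (≈ 250).

.rs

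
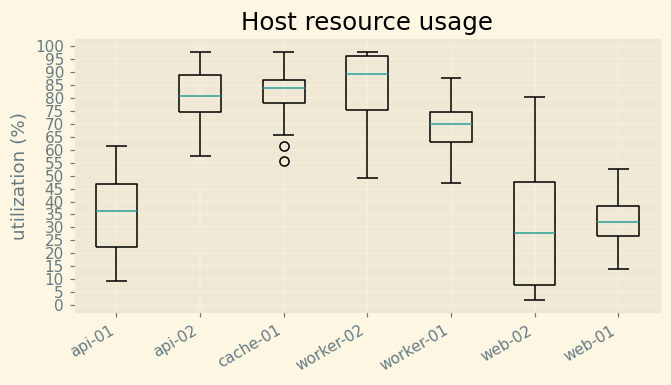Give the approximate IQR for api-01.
Q3 ≈ 45, Q1 ≈ 20; IQR ≈ 25.

≈ 25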